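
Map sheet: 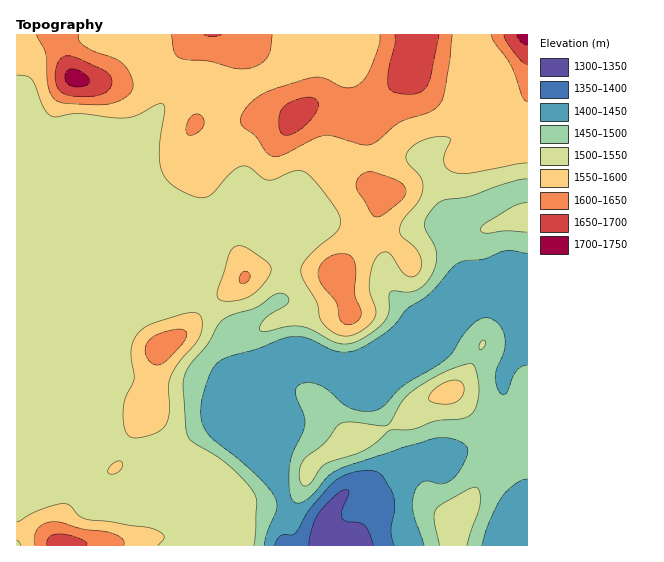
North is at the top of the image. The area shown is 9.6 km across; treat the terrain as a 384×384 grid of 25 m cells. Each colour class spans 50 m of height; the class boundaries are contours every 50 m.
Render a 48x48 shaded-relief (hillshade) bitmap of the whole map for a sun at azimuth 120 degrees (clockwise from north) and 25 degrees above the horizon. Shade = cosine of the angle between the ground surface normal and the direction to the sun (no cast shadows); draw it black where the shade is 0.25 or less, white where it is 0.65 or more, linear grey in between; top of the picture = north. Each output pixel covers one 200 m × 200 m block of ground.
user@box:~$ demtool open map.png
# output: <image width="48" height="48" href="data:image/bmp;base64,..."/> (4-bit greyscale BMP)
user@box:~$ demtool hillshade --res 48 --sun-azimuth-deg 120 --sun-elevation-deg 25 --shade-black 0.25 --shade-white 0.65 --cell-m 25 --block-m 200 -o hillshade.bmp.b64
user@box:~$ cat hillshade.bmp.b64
<image width="48" height="48" href="data:image/bmp;base64,Qk32BAAAAAAAAHYAAAAoAAAAMAAAADAAAAABAAQAAAAAAIAEAAATCwAAEwsAABAAAAAAAAAAAAAAABEREQAiIiIAMzMzAERERABVVVUAZmZmAHd3dwCIiIgAmZmZAKqqqgC7u7sAzMzMAN3d3QDu7u4A////ACABNERWd4d3eHd5zrmsl3dTNEQyWcyoZiESRENFVmZmZ3d4vbm8l3dkM0QyWcy4djIjVlREVFVVVWZ4rLm9tmdlQzMySLy5dlQzV3ZmZmZmZmZ3mqi+2FVmUyMyJZu6h2ZVV4iHdmZmdmZ3iYaO/HRWVCNDImm6h2ZmZneJh2Znd3d3iHNc/7dVVTNEMkeqmGZmZmZ5qHZmd3eIh2Ip7+uGZkNVQiWJmWZmZmVXmXZlZ3eIdmIVrN3KiGVWUyRomWZmZmZViYdlVnd3ZmMTWKzcuph2ZURWd2ZmZmZleZmHd3dmZmUiNGiruqqYdmVVZmZmZmZlaKqpmHZmZmZDMzV4mZqpiHdmVWZmZmZkRpu7qXZmZmZURDREVXmqmZh2ZWZmZmZkJIq7uXZmZmZVVVVDEUeZqqmGZmZmZmZkI2m7uXZmZmZVZ3ZlMANXmruXVWZmZmZlM2m7qnZmZmZVZ3ZmYgATabuXVWZmZmZmRGnMqodmZmZmZmZmZjAAJpunVGZmZmZmRGrdupd2ZmZmZmZmZmUgAnqoVGZmZmZmQlnf26mId2Zmd4h2ZmZkEUi5dmZmZmZmMSau/bmJqYd3d5u4dmZmQjaqhmZmZmZmQQJq3sl3i7qHZp3+p2ZmYxSKh2ZmZmZmYxElnMp1V5mHVXvv6nZmZTNodmZmZmZmZlQzWbuoZVZlQ1jN7ZdmZmVWZmZmZmZmZmZlVom7qGVENFeru7p2ZmZmZmZmZmZmZmZmZUac24ZERXmqqay4dmZmZmZmZmZmZmZmZkJZzKdTNYq7l4vshmZmZmZmZmZmZmZmZlImqpdCJIq7hnrdp3d2ZmZmZmZmZmZmZmMleHZCE2mqhWm8uYiHd2ZmZmZmZmZmZmQ1d2ZTEkeahmiqmYmZh2ZmZmZmZmZmZmZWZmZlMjV5l3iId3iZmGZmZmZmZmZmZmZmZmZmVERomZmHZmZ4iGZmZmZmZmZmZ2ZmZmZmZURXq7qXdmVWZmZmZmZmZmZnd3dmZmZmZVVWi8y5d3ZlVWZmZmZmZmZ3eIh2d3ZmZVVWeby6iIh2ZWZmZmZmZmZmeJmHd4dmZVVWZ5upiZmYh2ZmZmZmZmVWeJmHZ5h2ZVVWZniIeJmqmWZmZmZmZlRGeJmHZ5qHZmVmd3d2Z3iZqmZmZmZmZlNGeIiHZpqodmZniYdmZmZniWZnZmZmZlM2d4iHVXq5h3d4mZh2ZmZVVmZndmZ3d1M1d3d3VFm7mHd4mqmId2ZkRGZnh3d4h2MkZ3ZmVEabqHd4mZmZiHdlRGZnmZmZmYUzVnZVVDR5qHZ4iZmqmHdlRGVFmqu6qqhDRmZUMzNGiGVWeJmqqYdlRGUiabvLqZl1VmZVQzI0Z2Q0Z4mrqYdlM2UQJ5qqmImHZmd3ZUMzVmQyRXmruYdlM3UQBGd4h3eIh3eImGZVVmYyJGiruYdkM3YwFFZnd2ZniIeJqodmZmZSEliruYdkM2ZERmZmZmZVeId4mpdmd2ZjEkesuoZTM2VWd3ZmZmZEZ4h4mpdmd3ZkETasynUyNA=="/>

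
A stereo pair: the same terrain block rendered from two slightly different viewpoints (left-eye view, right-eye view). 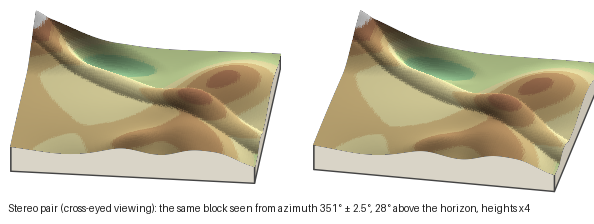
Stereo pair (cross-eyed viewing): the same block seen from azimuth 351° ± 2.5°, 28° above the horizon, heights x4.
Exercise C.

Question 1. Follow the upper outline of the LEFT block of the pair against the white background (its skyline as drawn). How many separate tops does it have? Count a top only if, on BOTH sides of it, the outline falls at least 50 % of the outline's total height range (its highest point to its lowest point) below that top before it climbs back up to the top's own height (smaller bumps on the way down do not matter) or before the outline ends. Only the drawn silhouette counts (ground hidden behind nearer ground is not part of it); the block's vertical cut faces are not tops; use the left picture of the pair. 0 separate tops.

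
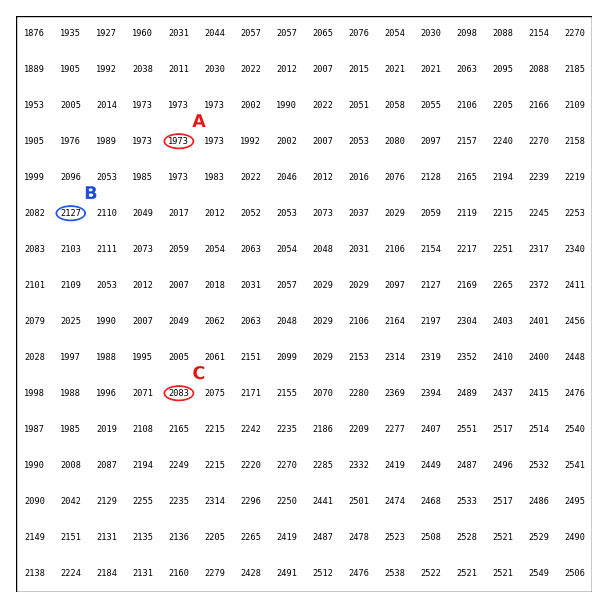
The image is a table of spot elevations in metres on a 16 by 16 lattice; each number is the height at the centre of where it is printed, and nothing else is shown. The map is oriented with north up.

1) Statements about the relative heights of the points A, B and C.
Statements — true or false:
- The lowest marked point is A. true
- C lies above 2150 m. false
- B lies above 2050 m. true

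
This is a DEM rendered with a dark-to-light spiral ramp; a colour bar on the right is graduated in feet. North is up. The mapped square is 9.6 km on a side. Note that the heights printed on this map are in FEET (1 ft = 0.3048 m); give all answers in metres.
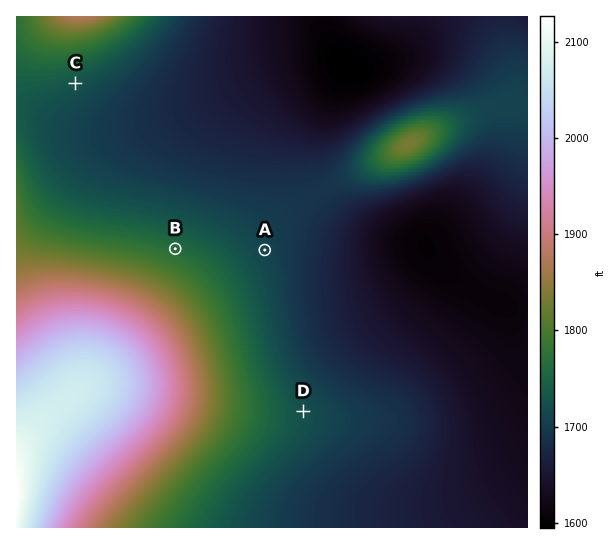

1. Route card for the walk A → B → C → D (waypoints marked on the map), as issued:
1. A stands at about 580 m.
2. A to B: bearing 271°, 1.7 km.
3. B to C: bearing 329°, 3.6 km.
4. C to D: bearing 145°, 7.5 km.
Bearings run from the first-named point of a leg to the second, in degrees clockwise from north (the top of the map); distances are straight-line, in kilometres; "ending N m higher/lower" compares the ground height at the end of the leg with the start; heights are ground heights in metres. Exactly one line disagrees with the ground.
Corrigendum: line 1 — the height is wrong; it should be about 520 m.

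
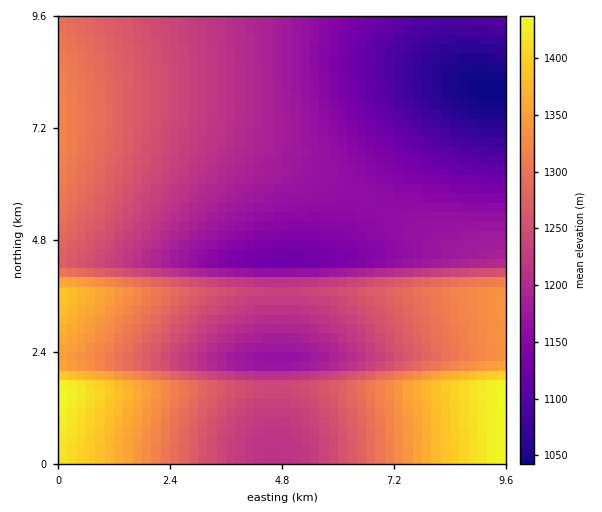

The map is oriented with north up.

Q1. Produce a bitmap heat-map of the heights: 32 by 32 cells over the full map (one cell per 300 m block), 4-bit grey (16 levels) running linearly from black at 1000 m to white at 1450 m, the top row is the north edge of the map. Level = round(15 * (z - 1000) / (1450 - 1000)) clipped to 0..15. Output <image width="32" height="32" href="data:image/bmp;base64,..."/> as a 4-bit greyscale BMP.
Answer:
<image width="32" height="32" href="data:image/bmp;base64,Qk12AgAAAAAAAHYAAAAoAAAAIAAAACAAAAABAAQAAAAAAAACAAATCwAAEwsAABAAAAAAAAAAAAAAABEREQAiIiIAMzMzAERERABVVVUAZmZmAHd3dwCIiIgAmZmZAKqqqgC7u7sAzMzMAN3d3QDu7u4A////AO3dy7qpmId3d4iZqrzN3u7u3cy6qZiHd3eImaq8zd7u7t3MuqmYiHd4iJmrvM3e7u7dzLupmIiIiIiZq7zN3u7u7dy7qpmIiIiJmqu83d7u7u3cy6qZmIiImZqrvN3e7tzLuqmYh3d3d3iImqu8zN3LuqmYh3ZmZmZmd4iZqqu7zLuqmYh3ZmZmZ3eImaqru8y7qpmIh3dmZ3d4iZmqq7vMy7qpmIh3d3d3iImaqru73My7qpmIiHd3iIiZmqq7u9zMu6qZmIiIiIiJmZqqu7u6qZmId3ZmZmZmd3eIiJmZmYiHdmZVVERERFVVVmZmZ5mYh3dmVVVVRFVVVVZmZmapmIh3ZmZVVVVVVVVWZmZmqZmIh3ZmZVVVVVVVVVZmZqqZiId3ZmZmVVVVVVVVVVWqmZiId3ZmZmZVVVVVVVVVqqmZiId3ZmZmZVVVVVRERKqpmYiHd3ZmZmVVVVREREO6qZmIiHd3ZmZlVVREQzMzuqqZmIh3d2ZmZVVERDMzIrqqmZiId3dmZlVVRDMyIiK6qpmYiHd3ZmZVVEQzIiIiuqqZmIiHd2ZmVVRDMyIhEaqqmZiIh3dmZlVEQzIiIRKqqZmYiId3ZmZVREMyIiIiqqmZmIh3d2ZmVURDMyIiIqqZmYiId3dmZlVUQzMzIjOqmZmIiHd3ZmZVVERDMzMz"/>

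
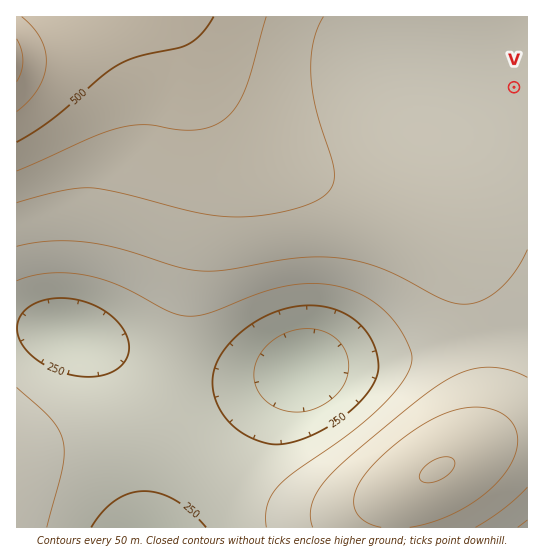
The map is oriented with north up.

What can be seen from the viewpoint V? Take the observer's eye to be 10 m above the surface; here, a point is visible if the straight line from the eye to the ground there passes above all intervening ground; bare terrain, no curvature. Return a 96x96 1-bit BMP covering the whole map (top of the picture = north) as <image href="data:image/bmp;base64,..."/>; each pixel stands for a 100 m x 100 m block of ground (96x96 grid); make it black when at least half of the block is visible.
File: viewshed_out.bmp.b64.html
<image width="96" height="96" href="data:image/bmp;base64,Qk2+BAAAAAAAAD4AAAAoAAAAYAAAAGAAAAABAAEAAAAAAIAEAAATCwAAEwsAAAIAAAAAAAAA////AAAAAAAAAAAAAAAAAAAAAAAAAAAAAAAAAAAAAAAAAAAAAAAAAAAAAAAAAAAAAAAAAAAAAAAAAAAAAAAAAAAAAAAAAAAAAAAAAAAAAAAAAAAAAAAAAAAAAAAAAAAAAAAAAwAAAAAAAAAAAAAAAfAAAAAAAAAAAAAAAf4AAAAAAAAAAAAAAP/gAAAAAAAAAAAAAH/8AAAAAAAAAAAAAD//gAAAAAAAAAAAAB//8AAAAAAAAAAAAA///wAAAAAAAAAAAAf//8AAAAAAAAAAAAP///gAAAAAAAAAAAH///8AAAAAAAAAAAD///8AAAAAAAAAAAB///8AAAAAAAAAAAA///8AAAAAAAAAAAAf//8AAAAAAAAAAAAH//8AAAAAAAAAAAAD//8AAAAAAAAAAAAB//8AAAAAAAAAAAAAf/8AAAAAAAAAAAAAP/8AAAAAAAAAAAAAD/8AAAAAAAAAAAAAAf8AAAAAAAAAAAAAAD8AAAAAAAAAAAAAAAAAAAAAAAAAAAAAAAAAAAAAAAAAAAAAAAAAAAAAAAAAAAAAAAAAAAAAAAAAAAAAAAAAAAAAAAAAAAAAAAAAAAAAAAAAAAAAAAAAAAAAAAAAAAAAAAAAAAAAAAAAAAAAAAAAAAAAAAAAAAAAAAAAAAAAAAAAAAAAAAAAAAAAAAAAAAAAAAAAAAAAAAAAAAAAAAAAAAAAAAAAAAAAAAAAAAAAAAAAAAAAAAAAAAAAAAAAAAAAAAAAAAAAAAAAAAAAAAAAAAAAAAAAAAAAAAAAAAAAAAAAAAAAAAAAAAAAAAAAAAAAAAAAAAAAAAAAAAAAAAAAAAAAAAAAAAAAAAAAAAAAAAAAAAAAAAAAAAAAAAAAAAAAAAAAAAAAAAAAAAAAAAAAAAAAAAAAAAAAAAAAAAAAAAAAAAAAA/wAAAAAAAAAAAAAP/8AAAAAAAAAAAAA//8AAAAAAAAAAAAH//8AAAAAAAAAAAA///8AAAAAAAAAAAH///8AAAAAAAAAAB////8AAAAAAAAAA/////8AAAAAAAAAf/////8AAAAAAAAD//////8AAAAAAAAf//////8AAAAAAAB///////8AAAAAAAD///////8AAAAAAAP///////8AAAAAAAf///////8AAAAAAA////////8AAAAAAB////////8AAAAAAD////////+AAAAAAH/////////gAAAAAP/////////wAAAAAf/////////8AAAAA//////////+AAAAA//////////+AAAAB///////////AAAAB///////////gAAAD///////////gAAAD///////////gAAAH///////////gAAAH///////////gAAAP///////////gAAAP///////////AAAAP//////////+AAAAf//////////+AAAAf//////////4AAAAf//////////wAAAAf//////////gAAAA///////////AAAAA//////////8AAAAA//////////8AAAAA//////////8="/>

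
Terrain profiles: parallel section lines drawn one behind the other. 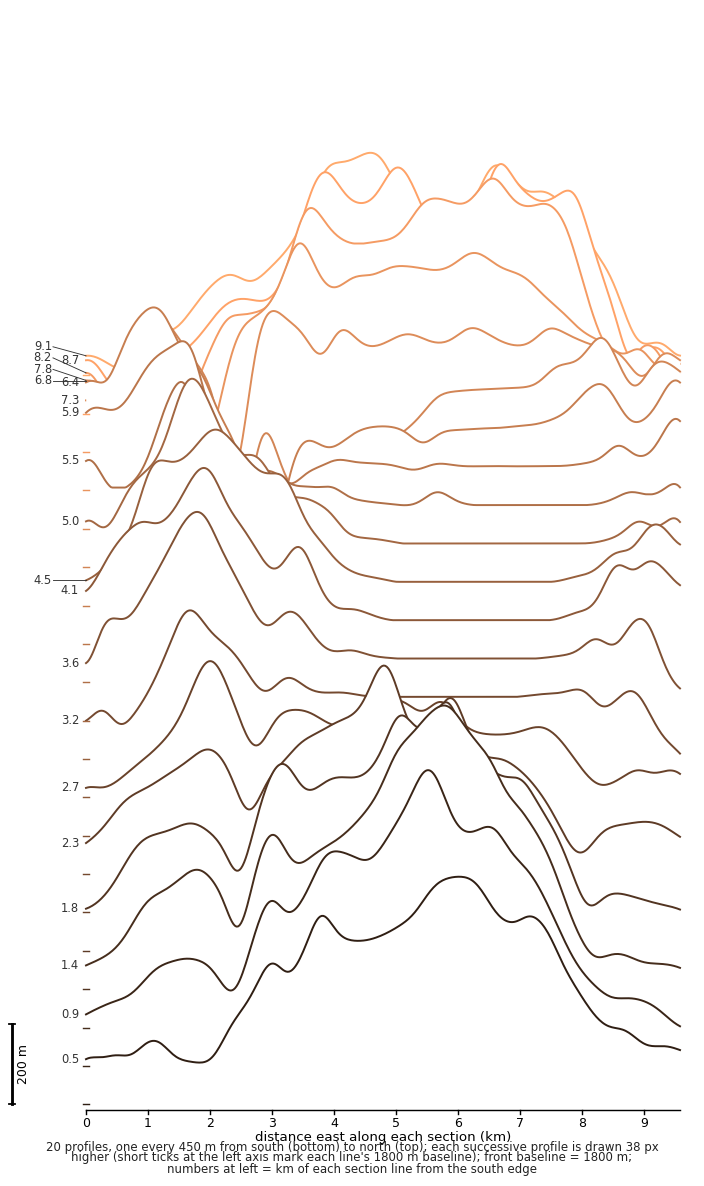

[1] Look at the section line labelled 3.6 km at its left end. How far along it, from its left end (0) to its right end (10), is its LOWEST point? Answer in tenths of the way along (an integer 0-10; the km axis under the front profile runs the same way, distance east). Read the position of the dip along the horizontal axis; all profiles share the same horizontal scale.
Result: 10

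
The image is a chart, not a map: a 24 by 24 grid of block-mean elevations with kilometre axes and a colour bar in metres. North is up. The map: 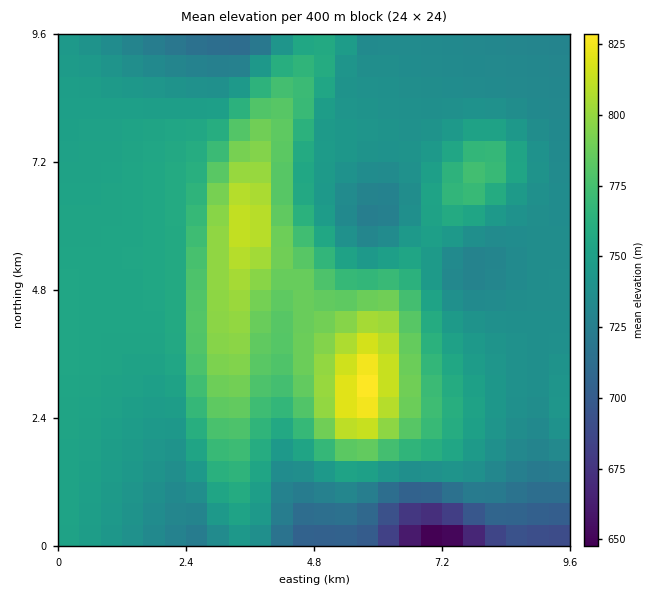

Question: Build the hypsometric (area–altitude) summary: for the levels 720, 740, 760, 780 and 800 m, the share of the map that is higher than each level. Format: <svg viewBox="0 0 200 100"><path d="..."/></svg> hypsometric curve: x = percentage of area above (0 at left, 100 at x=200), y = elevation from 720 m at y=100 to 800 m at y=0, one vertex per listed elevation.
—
<svg viewBox="0 0 200 100"><path d="M187 100l-53-25-79-25-23-25-21-25"/></svg>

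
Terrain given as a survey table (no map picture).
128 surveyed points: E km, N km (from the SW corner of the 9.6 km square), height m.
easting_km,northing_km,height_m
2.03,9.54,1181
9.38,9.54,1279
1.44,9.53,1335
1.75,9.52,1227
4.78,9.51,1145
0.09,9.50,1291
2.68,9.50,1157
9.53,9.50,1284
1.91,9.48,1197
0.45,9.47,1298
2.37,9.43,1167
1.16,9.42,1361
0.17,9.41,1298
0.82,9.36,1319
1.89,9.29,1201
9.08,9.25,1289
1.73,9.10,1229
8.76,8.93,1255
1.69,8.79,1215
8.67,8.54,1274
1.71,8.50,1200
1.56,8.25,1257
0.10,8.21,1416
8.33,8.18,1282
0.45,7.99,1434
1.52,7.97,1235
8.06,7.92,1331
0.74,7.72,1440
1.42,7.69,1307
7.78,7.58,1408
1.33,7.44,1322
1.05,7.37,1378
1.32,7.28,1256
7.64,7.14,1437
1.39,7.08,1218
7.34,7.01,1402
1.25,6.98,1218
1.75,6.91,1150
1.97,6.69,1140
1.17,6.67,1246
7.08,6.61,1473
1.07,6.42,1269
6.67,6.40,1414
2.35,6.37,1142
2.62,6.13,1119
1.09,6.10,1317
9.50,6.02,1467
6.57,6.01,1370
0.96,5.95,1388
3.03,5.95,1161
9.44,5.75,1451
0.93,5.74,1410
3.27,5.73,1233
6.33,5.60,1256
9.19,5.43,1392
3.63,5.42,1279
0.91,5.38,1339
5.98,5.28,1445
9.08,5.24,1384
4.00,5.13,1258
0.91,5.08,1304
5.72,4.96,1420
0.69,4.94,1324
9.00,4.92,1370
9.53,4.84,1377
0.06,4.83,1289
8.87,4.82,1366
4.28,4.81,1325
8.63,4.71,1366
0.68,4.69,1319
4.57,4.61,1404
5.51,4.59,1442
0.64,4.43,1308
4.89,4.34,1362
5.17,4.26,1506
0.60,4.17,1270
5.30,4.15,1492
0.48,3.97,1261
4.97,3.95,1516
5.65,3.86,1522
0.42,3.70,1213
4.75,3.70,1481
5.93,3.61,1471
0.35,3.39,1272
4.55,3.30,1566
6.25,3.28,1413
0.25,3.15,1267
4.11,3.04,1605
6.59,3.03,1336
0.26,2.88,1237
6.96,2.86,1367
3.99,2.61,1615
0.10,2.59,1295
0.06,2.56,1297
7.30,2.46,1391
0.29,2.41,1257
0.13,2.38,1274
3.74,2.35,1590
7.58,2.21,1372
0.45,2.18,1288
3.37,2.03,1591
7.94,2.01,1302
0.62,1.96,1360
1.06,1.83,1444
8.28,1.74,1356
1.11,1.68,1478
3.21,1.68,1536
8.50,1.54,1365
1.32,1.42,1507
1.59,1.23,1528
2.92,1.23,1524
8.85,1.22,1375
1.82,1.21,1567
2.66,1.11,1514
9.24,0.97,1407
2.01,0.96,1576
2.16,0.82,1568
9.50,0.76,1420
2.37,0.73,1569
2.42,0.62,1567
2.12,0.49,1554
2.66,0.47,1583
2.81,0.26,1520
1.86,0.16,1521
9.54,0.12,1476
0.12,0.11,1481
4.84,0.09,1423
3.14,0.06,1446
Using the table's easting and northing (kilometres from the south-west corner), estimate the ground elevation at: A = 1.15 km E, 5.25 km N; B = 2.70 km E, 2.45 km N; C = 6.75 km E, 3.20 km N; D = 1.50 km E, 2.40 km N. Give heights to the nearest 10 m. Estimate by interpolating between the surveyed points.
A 1280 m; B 1480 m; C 1320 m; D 1440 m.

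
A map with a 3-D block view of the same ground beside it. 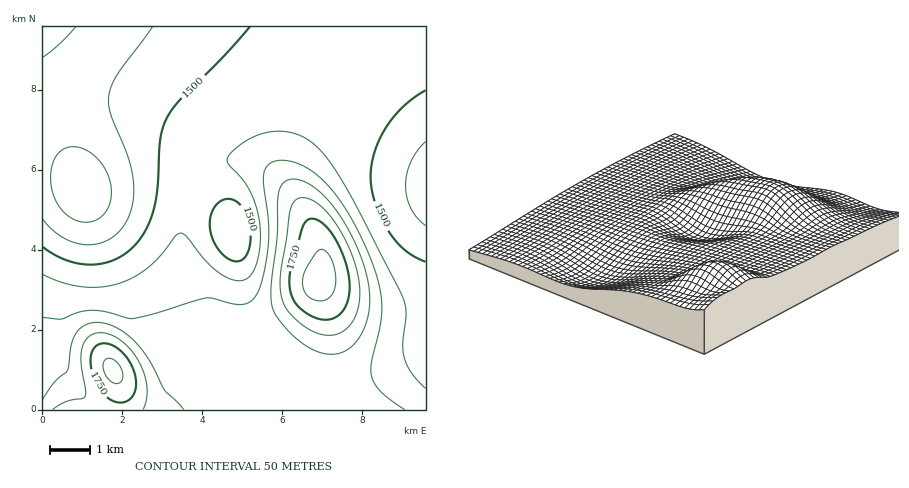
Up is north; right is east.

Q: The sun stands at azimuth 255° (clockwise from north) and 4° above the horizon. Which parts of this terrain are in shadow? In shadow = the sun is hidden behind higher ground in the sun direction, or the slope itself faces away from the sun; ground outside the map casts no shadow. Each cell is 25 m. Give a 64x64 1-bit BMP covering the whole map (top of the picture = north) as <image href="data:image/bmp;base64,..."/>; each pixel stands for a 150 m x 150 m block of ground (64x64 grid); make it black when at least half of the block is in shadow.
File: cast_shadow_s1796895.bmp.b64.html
<image width="64" height="64" href="data:image/bmp;base64,Qk0+AgAAAAAAAD4AAAAoAAAAQAAAAEAAAAABAAEAAAAAAAACAAATCwAAEwsAAAIAAAAAAAAA////AAAAAAAAAPAAAAAAAAAB+AAAAAAAAAH+AAAAAAAAA/8AAAAAAAAD/4AAAAAAAAf/wAAAAAAAB//gAAAAAAAP//AAAAAAAA//+AAAAAAAH//8AAABgAAf//wAAAfgAB///AAAD/AAP//8AAAP+AA///AAAB/8AD//AAAAH/4AP4AAAAA//wAAAAAAAD//AAAAAAAAf/8AAAAAAAB//wAAAAAAAH//AAAAAAAA//8AAAAGAAD//wAAAA8AAP//AAAAH4AA//8AAAA/gAD//wAAAD+AAP//8AAAf8AA///4AAB/gAH///wAAH+AAf///gAAf4AB///+AAB/AAP///4AAD8AA////gAAPgAD///+AAAAAAf///wAAAAAB////AAAAAAP///4AAAAAA////AAAAAAH///4AAAAAAf///AAAAAAB///wAAAAAAP///AAAAAAAf//8AAAAAAAAD/wAAAAAAAAAAAAAAAAAAAAAAAAAAAAAAAAAAAAAAAAAAAAAAAAAAAAAAAAAAAAAAAAAAAAAAAAAAAAAAAAAAAAAAAAAAAAAAAAAAAAAAAAAAAAAAAAAAAAAAAAAAAAAAAAAAAAAAAAAAAAAAAAAAAAAAAAAAAAAAAAAAAAAAAAAAAAAAAAAAAAAAAAAAAAAAAAAAAAAAAAAAAAAAAAAAAAAAAAAAAAAAAA=="/>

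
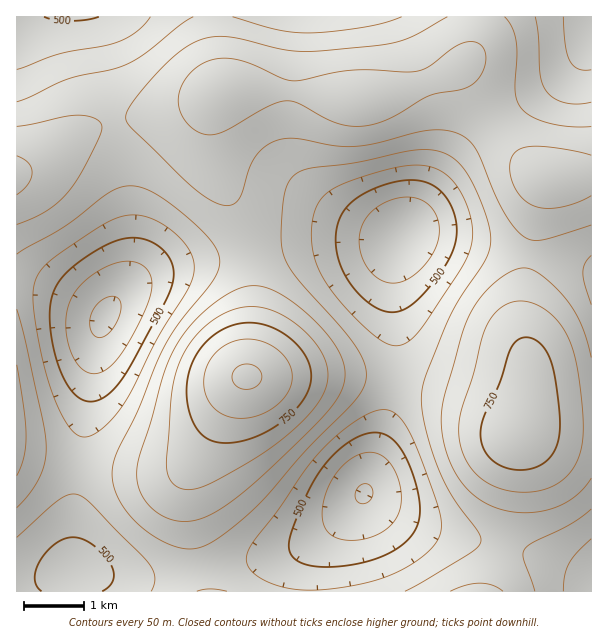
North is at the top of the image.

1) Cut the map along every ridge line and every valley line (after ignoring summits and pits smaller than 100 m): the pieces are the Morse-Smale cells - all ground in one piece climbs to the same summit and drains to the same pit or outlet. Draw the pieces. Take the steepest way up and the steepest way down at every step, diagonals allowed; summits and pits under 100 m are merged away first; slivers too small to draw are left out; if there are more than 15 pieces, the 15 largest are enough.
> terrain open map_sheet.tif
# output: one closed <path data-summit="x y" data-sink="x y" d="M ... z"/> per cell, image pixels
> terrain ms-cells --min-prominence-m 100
<path data-summit="519 432" data-sink="402 236" d="M461 66l-11 7-21 9-27 9-33 7-24 0-33-6-46-4-44 2-5 5-5 12-1 40 6 24 24 48 7 32 3 2 54-9 81-3 13-5-7 39 0 22 5 44-3 39 41 8 45 15 27 15 12 12 5-13 5-25 0-30-6-27 0-42 13-78 10-33 4-5-16-7-28-29-34-49z"/><path data-summit="246 377" data-sink="105 317" d="M249 253l-73 12-27 9-26 18-18 24-55-28-18-6-16-1 1 311 187-1-14-75-2-36 5-15 30-55 13-23 11-10 6-59 0-39z"/><path data-summit="246 377" data-sink="365 494" d="M359 376l-111 0-12 11-37 66-11 27 2 36 10 65 4 11 284 0 2-2 9-29 2-15-55-11-29-9-28-14-25-18 20-63 10-50z"/><path data-summit="519 432" data-sink="74 17" d="M476 16l-459 0-1 155 7-1 15-7 40-29 20-8 88-18 36-18 44-2 46 4 33 6 24 0 33-7 27-9 21-9 18-13 7-18z"/><path data-summit="519 432" data-sink="105 317" d="M218 92l-32 16-88 18-20 8-40 29-21 9-1 107 16 3 18 6 55 28 18-24 26-18 27-9 73-12-8-34-21-40-9-32 0-31z"/><path data-summit="519 432" data-sink="105 317" d="M591 175l-43 3-12 37-13 78 0 42 6 27 0 30-5 25-6 17-6 61-10 48 2 4 42 12 45 18z"/><path data-summit="246 377" data-sink="402 236" d="M399 236l-13 5-66 1-69 11 2 65-6 57 112 1 34 4 3-3 1-36-5-44 0-22z"/><path data-summit="519 432" data-sink="365 494" d="M398 380l-4 1-10 50-20 63 25 18 28 14 29 9 55 11 4-10 7-41 5-52 3-12-13-13-27-15-45-15z"/><path data-summit="519 432" data-sink="591 17" d="M591 16l-114 0-3 32-6 12-6 6 10 26 34 49 28 29 11 6 15 2 32-4z"/><path data-summit="246 377" data-sink="105 317" d="M503 546l-14 46 103-1 0-13-2-2z"/>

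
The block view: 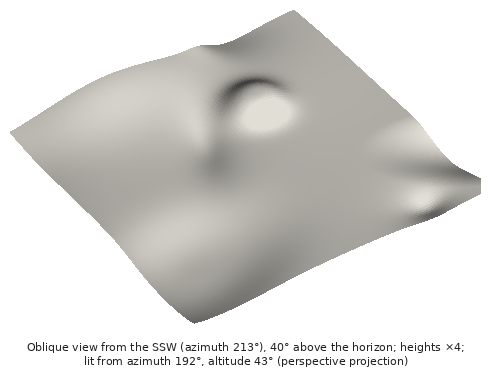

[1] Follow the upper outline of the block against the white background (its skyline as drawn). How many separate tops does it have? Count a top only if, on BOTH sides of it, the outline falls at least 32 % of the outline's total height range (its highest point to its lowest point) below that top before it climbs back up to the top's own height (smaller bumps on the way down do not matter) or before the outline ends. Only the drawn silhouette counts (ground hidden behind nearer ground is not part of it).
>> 1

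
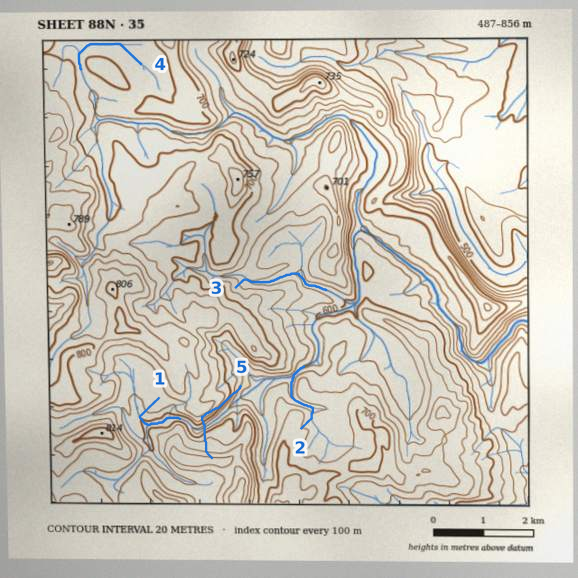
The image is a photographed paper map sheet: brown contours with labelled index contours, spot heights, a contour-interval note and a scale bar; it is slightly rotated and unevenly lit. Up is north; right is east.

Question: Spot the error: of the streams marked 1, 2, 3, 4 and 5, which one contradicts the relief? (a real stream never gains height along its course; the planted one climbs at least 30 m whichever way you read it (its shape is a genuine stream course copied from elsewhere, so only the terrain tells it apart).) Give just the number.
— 5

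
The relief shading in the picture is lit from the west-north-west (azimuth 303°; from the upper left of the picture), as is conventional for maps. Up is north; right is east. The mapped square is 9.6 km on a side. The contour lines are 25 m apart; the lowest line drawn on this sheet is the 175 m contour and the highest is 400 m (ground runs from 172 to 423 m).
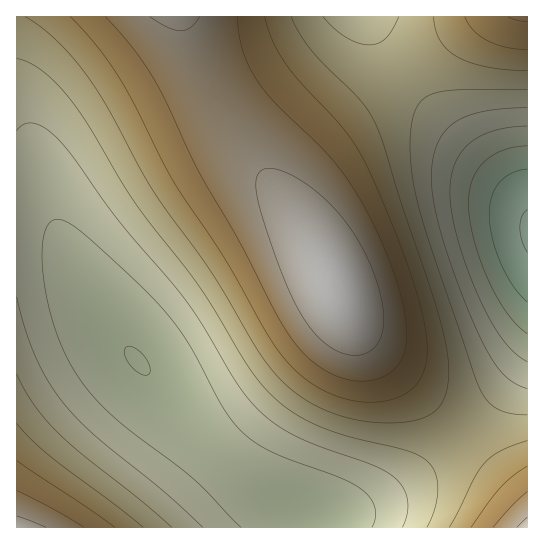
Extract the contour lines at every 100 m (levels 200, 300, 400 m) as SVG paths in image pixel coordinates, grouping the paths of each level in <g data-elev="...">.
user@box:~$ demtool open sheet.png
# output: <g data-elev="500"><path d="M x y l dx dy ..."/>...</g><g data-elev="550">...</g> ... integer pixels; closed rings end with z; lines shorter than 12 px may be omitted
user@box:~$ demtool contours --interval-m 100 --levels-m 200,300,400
<g data-elev="200"><path d="M527 302l-14-17-12-22-9-25-3-24 3-17 7-14 12-10 16-4"/></g><g data-elev="300"><path d="M172 527l-33-28-59-46-22-20-24-28-17-31"/><path d="M527 415l-17-2-13-5-11-9-7-13-58-169-8-36-3-35 1-20 4-15 6-9 8-7 12-3 16-2 70-1"/><path d="M17 59l13 4 13 9 15 13 15 17 17 26 44 73 63 82 51 83 23 29 22 17 25 14 31 11 60 14 12 6 9 7 6 11 2 16-4 19-7 17"/><path d="M399 17l-6 12-7 9-8 5-9 2-11-2-12-6-12-9-11-11"/></g><g data-elev="400"><path d="M46 527l-29-11"/><path d="M527 517l-10 10"/><path d="M352 355l11-1 10-5 7-10 3-12 0-14-2-18-6-20-9-20-9-17-12-17-14-16-13-12-16-12-16-9-13-4-10 1-4 4-3 6 0 10 2 12 16 52 18 45 14 24 14 17 17 12z"/><path d="M150 17l17 10 14 4 10-4 9-10"/></g>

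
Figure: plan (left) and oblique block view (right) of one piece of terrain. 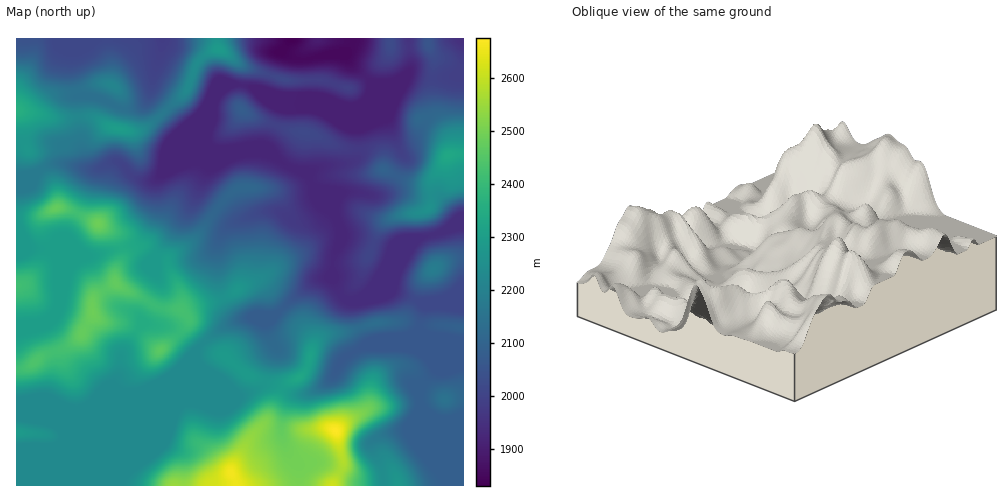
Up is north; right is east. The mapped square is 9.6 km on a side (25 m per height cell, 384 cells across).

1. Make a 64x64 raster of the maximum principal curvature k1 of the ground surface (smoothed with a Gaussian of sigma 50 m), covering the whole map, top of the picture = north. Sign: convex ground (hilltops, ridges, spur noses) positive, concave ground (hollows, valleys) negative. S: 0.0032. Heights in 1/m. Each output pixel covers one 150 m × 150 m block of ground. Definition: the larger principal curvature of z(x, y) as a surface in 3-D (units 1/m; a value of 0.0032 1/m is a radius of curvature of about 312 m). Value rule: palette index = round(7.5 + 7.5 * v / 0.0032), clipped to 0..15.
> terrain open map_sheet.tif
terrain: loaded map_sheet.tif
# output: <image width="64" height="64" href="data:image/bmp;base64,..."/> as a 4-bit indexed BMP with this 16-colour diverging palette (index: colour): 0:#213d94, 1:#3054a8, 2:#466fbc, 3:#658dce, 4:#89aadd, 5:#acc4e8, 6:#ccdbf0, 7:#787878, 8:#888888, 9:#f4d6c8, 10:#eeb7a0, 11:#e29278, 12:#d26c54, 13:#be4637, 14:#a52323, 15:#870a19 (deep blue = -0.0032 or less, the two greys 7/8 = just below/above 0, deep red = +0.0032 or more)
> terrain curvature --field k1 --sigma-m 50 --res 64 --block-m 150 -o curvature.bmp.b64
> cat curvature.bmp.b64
<image width="64" height="64" href="data:image/bmp;base64,Qk12CAAAAAAAAHYAAAAoAAAAQAAAAEAAAAABAAQAAAAAAAAIAAATCwAAEwsAABAAAAAAAAAAlD0hAKhUMAC8b0YAzo1lAN2qiQDoxKwA8NvMAHh4eACIiIgAyNb0AKC37gB4kuIAVGzSADdGvgAjI6UAGQqHAIiIeIh4iIiIiavMuqqpiJqZmZiIiJu9p3mHeKqZiIiIiIiHeHiIiIiImZq5maqqq5eIiIh4iJzZqpmJuoiIiIeIiIiHh4iIiIiIibmImqu6d3iHd3d3ed3LmYq5iId4iIiIiIh4h4iIiIeJqXeIibuHiIiIiHdn76mIi6iIh3eIh3iIiHh3iIiHd4iZh4iIrJeIiIiId3n9hnirmHiIiIiHeIiIh4h4iId3d3mZmZibuHiHiIh3evtkaKqHd3eIeIiJmYiIh4d4iId3eaqqmIrKiIeIiHeM+mNomYd3d4eH3cy6iIiIeIeIiHeIu5iHicyoh4mqqr3rhmiId3d3iHipmIiIiIh4eIiIh4m6h2d4rMqZq93u7d7KiIh3d3h3iIh4iIiIiIiIeIiIiamHdneKzKqrqru6ze7KmYiIiIiHiHiHiIiIiIeHiIiImYd3d3isyZmIiZq7zu3cuoiImYeIh3iIiIiIiHiHiIiIh3d3eJvJeHeJiaqrzN7cqImqmYh3d4iZiHeIiHd4iIh4h3d4iaqHd4iImZq6qaqYiaqpiHd3iamHd4iIiHd4d3d3h3iIiqmIh3d4mruYeIeJqZiIh3eKqYd3eJiIiIiHd3d4iZiJvLqXZmaKu5dnd4mImKmZiZqYh3d4mZiIiId4d3iru7vO/Zh2Z4q8qHd4mHeIzLqZmYiIiIeJu5iIiIiImrqpmZnPuId4mby6mJmXd4irypiJh4mpiIm9uYiIiJmqmYd2Zp/Yd3iJqru6qYh3iHm8qYmIiph3iK3rmHeJmZmYd2ZVjfl2eImYiZmYiId3eJq7qpmZhmZom964d4mpmZiHd2ec64d3iIh4iIiId3h4iJq7uph2Z3m6rNyIiZmpmYiIeJvMuYiHd3iIh3d3iHiHd4q7qZiImqiJrMmIiJmZiJmImavMy5h3d4iHiIeId3d3eLupqrqoiHeJzKmIiIiHiZmZmbzd7cqpmZiaqryIiHd3q6m7upd4d3isuYeHd3d4mZmZmZm9//3Lqau7uoiIiHeLuph4h3iJmquZiId2eIiJmZmHZniau7qYiIiHiImYd3rKh3d3m7upqZmZmHZ4mYmZmXZnd4iImpd4iHeZmph3isqHeJrMqZqpmqu7mImpiImZh3eHd3d5qIiIh5mpiIiJy6mb3bh3m6mImry6mZmIiImIiYiHd2mqiIiImah3eIm6q725h2asmIiImrupiZiHeIeJqIh3ebupmYeqqXd4iqibyod3eMyIiIiJmaqZmHZnd3iaiHiJvcqZh5qqiIiJh4vJZnd5yXd4d4mImqqZdnd3d4qYiIic3LqHeKqYiIh2isp2Z4q4Znd3iZiImqqYiYiIiqiIiInMy6l3iYiIh3eJu6h4iqh3d3eJiIiJqqqYiImauYiIiKu8und4iHeIh3iZmpmqu5h3d4iIiImZqph3iIm6h3iJqqq6d3iId4iZiJiJqqmbyod4iIiIiIiJqYh3eKuHd4iZiJmImYd3eKqqqqqqmHisqHiIh4mYh3iZmHd3m6d3d4h3iIiph3Zoq7y7upmod3rJd4h4iZh3eIiId3eLyXd4iIeIibuXdorMupmZh5l3eLuHd3eJmHeIh4iId4vuuZmamIib3tqazdzKmYiHiYd3nLh3h4iHeIiIiIiau9///+yod6q9/+/sqby6h3iJmHeLyoeHiHeJh3eIiaupibzd78hkiIity6iImrqXeImod3jMmIiHeJmHd3iJmXZniIm824d3Zo24h3iImZd3iamHeJy5mZmaqId3d3iIdmd3ebqsy3dmnbh3d4iIh2d4mpiIisu7zMupiHiHd4h3d4h5uYm8d3isqHdniIiId3eJmHiIq7u7qpmYiIiJmZiaq6vKeIl4eKqYd2aJh4qYd4iZd3iamYiIiId4maq8zLzLqs2Yh4iJmYiHd3iHi7mHiIiHeImYiIiIh3d4iIisy5dmnbmHmamHiIiId3eMyYiIiId4iIiIiIiId3iId4q5dlV72piau6maqql1Vq23d3iId4iIiIh3iIiIiJmIial3d4nMu4moiImZq5dovKh3d4iIiIh3d3eJiImau6qZmYiIibqZeZdneHebuZq7qHd3iIiqmHd3d4mImrupmZiIiZiJqoeImHeId3m97/7bdnh3iJu5d4eKqqqrqXd3eIiJuYmqmYiImZmIic/+zO/Ih3iIibuYq8zLu6mHd3d4d4nKiZmZmZq8u6q82oiHnv2XeId3q6vdypiZmIh3d3h3icuYmYiqq7uqq7qYeJdo79mZiIirzbl3d4iIiIiId3eJu6mZh5mph3d4iIiKqGed/rmIirzad3d3iIh4iIiHeImqmZiImZiId3eIeKyod3nP+piJrLh3iIh3d3eKqYh4iJmYh3epiJqqqZma3Jh3d538iHiaqHeIiId3is3Kh3iHiZiHd6mHiZmrzd3KiHd4ef+Hd3iXd5ze7d3d3MuIiId5qYd3qod3d3iaqqmId4d476ZGearO//7u3cqHmpiIh3iph3eap2d3d4iKqYiHd3i/x1aM//7Jh3iJmXd5qpmHZ6qHiIm4d3d3d4qYiId4iJ/7me/8l3d3d4iIh3mrqph2m4iYeKl3d3d3iZiIh3h3i//v/pZWZ3iIiIh3eIq6mYirmZh3mYd3d3iIiIiIh3ZorN7Jdmd3iaqYiIeHeLuZmsyYh4eJh3d3iIiHiIiIeIiJzKh5q6qHebu6mYd4vJiZ23d3"/>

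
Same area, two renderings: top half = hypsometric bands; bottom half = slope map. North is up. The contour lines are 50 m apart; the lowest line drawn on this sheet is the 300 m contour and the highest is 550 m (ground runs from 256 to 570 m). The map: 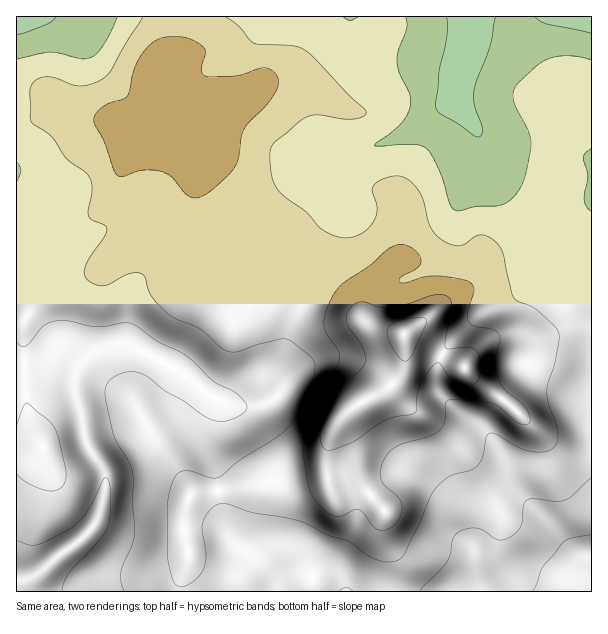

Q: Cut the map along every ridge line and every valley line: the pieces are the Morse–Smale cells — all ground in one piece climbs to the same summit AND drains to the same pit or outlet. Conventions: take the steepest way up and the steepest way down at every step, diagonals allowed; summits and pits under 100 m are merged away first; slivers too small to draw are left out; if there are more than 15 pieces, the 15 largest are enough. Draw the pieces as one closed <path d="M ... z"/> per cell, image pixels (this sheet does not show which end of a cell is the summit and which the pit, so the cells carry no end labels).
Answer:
<path d="M62 109l-11 1-21 11-14 2 0 468 164 1 1-11 7-23 0-9-4-16 0-18 6-20 76-13 21 0 34-6 5-5 0-15 6-24 11-16 16-13 25-12 16-16 4-12 0-28-18-4-18-7-7-7-12-20-16-15-9-5-24 0-21 12-19-9-23-15-18-6 10-10 18-30-37-37-5-14 5-8-9 0-21-9-36-7-30-24-28 0z"/><path d="M591 16l-426 0-1 19 5 22-15 14-4 9 0 34-6 29 36 8 21 9 9 0 6-4-10 9-1 8 5 9 10 12 27 25-18 30-10 10 9 1 32 20 19 9 21-12 24 0 9 5 16 15 12 20 7 7 18 7 18 3 7 8 20 7 33 18 5-8 20-19 11-4 30-6 46-50 6-3 10-1z"/><path d="M591 277l-9 0-6 3-46 50-30 6-15 7-21 24-59-30-1 26-4 12-16 16-25 12-16 13-11 16-6 24 0 15-5 5-34 6-21 0-75 12-7 21 0 18 4 16 0 9-7 23 0 10 410 1z"/><path d="M164 16l-147 0-1 106 14-1 21-11 11-1 24 11 28 0 29 22 7-28 0-34 4-9 15-14-5-22z"/>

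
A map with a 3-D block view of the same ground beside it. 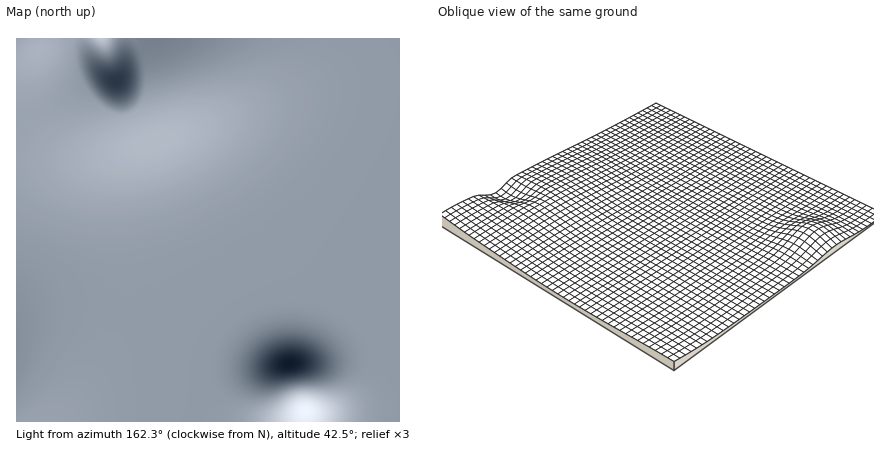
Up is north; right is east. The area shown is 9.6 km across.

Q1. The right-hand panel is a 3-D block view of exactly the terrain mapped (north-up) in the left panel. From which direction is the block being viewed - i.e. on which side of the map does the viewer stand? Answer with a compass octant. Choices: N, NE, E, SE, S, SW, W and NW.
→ SW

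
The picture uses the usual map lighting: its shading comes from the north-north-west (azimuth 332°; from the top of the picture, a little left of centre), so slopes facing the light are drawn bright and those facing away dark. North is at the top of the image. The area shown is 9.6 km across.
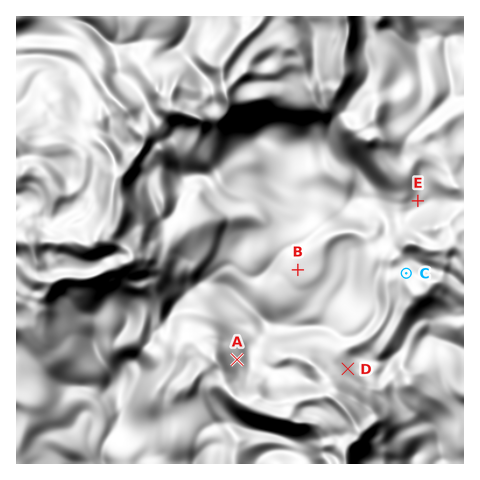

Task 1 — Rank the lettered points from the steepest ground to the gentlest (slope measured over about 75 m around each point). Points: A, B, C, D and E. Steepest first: D A C E B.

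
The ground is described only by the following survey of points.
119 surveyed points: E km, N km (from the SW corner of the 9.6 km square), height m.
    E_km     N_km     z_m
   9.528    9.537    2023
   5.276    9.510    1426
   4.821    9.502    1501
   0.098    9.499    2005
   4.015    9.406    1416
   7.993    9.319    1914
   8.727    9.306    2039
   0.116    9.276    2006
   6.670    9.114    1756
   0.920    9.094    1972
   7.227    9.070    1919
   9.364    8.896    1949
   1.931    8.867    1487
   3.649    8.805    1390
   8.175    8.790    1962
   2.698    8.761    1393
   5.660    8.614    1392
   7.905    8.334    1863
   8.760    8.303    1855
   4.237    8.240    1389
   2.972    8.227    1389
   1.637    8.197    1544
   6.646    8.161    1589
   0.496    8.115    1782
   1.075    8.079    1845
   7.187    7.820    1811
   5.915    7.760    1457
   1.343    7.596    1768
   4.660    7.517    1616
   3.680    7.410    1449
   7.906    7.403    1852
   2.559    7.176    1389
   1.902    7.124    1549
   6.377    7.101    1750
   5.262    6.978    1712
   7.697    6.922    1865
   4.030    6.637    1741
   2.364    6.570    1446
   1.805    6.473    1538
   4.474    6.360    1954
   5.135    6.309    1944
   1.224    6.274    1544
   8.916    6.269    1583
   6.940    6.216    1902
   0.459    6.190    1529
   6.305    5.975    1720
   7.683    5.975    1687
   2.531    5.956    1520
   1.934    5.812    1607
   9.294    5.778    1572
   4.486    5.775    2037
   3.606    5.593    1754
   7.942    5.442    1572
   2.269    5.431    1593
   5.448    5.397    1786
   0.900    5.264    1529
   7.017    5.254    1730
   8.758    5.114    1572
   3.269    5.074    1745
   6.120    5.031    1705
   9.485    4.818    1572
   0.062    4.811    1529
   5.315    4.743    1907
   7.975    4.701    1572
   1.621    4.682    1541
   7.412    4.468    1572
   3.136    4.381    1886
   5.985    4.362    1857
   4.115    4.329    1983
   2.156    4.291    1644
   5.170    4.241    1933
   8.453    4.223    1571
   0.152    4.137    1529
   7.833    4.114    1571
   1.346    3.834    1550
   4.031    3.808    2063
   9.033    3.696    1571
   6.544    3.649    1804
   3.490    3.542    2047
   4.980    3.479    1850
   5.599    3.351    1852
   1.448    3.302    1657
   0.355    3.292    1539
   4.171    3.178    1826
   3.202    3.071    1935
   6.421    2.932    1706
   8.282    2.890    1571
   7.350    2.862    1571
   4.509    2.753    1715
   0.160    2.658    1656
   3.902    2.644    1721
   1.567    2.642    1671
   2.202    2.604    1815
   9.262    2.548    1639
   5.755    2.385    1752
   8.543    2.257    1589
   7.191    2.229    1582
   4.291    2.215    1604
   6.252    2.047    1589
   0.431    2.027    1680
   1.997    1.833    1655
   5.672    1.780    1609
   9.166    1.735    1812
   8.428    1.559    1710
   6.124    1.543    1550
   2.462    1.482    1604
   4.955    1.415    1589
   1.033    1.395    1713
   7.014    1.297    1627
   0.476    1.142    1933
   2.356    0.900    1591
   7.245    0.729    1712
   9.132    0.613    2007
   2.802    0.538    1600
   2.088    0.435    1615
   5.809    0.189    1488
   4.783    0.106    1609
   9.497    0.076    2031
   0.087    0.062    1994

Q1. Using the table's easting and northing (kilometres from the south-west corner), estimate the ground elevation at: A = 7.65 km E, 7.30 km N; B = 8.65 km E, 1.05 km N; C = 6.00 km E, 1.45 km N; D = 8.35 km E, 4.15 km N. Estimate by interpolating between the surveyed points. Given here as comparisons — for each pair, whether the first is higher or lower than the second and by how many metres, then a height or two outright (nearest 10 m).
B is higher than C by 370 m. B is higher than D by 340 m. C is lower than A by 310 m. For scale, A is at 1850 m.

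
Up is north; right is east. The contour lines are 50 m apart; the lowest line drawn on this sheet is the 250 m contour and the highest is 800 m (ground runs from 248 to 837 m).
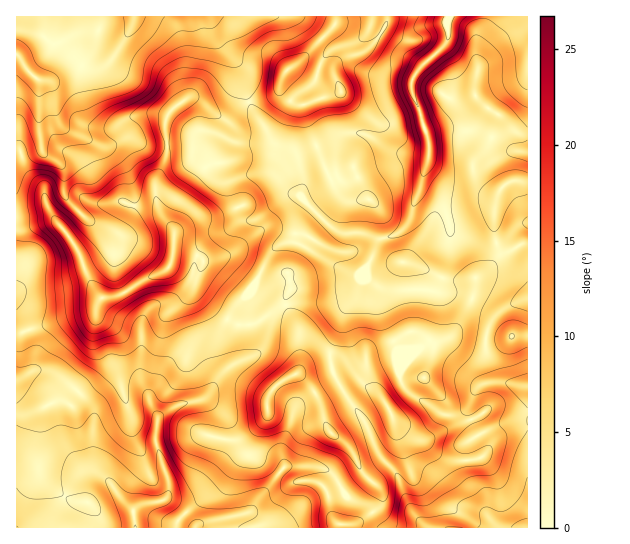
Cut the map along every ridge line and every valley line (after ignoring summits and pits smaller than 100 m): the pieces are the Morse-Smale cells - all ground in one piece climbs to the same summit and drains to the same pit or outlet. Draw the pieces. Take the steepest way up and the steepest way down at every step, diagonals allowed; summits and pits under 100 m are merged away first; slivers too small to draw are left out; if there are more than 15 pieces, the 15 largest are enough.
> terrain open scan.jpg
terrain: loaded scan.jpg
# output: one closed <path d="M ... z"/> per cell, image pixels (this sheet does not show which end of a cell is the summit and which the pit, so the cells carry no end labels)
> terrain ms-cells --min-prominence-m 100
<path d="M527 16l-155 1-1 8 4 6 18 10 13 14 15 10-9 14 0 14 7 14 10 36 0 11-3 2-35-5-28-18-20 0-40 19-5 7-5-8-18-7-4-5-6-12-16-24-8 4-14 12-9-3-15-13-10-6-7 2-8 5-10 10-3 7 2 34-11 24-1 10 4 20 16 24-2 18 18 2 12 6 0 6-8 18 2 11 21 19 9 6 8-12 17-17 19-37 10-9 10-3 6 2 53 30 9 2 4-4 2 0 2 7 12 11 1 4 0 14 3 11 17 37 0 24 5 2 18-4 8-18 2-13 16-9 6-6 18-34 3-19 8-5 15-18-4-18 0-31 5-16 11-9 17 0z"/><path d="M54 221l-28 8-10 1 0 297 178 1 1-3-14-17-7-5-10-4 6-4 16-3 13-9 14-18 6-11 5-24 0-11-4-8-14-11-5-1 7-4 15-24-6-25 3-12 8-15-10-6-16-14-7-10 1-11 7-13 0-6-12-6-17-1-5 14-6 6-22 9-20 14-8 2-12 0-12-16-14-36-10-14z"/><path d="M209 16l-193 1 0 212 10 0 24-8 7 2 18 22 14 36 12 16 12 0 13-5 15-11 22-9 9-11 3-28-16-24-4-20 1-10 11-24-2-34 3-7 10-10 12-7 9 3 24 19 7-2 11-10 8-5-4-11-2-21-26-31z"/><path d="M527 181l-16 0-11 9-5 16 0 31 4 12-3 12-20 17-3 19-18 34-6 6-16 9-8 29-4 4-10 0-10 3 12 14 30 19 18-2 10-10-2 11 7 16 4 4-13 9 1 28 4 11 9 9 4 8 4 19 12 10 27-1z"/><path d="M283 308l-9 3-20 13-15 1-12-5-7 14-3 16 6 15 0 6-15 24-7 4 5 1 9 7 9 12 0 11-5 24-6 11-18 22-13 6-12 2-6 4 10 4 7 5 11 13 3 7 11-7 44-9 35-45 38 1 6 3 10 13 21-13-3-10-6-12-22-18-13-37-7-10-10-9-3-1 4-7-1-37z"/><path d="M355 377l-12 4-17 11-6 6 0 7 4 16 5 10 22 18 10 22 19 18 1 14-8 8 4 10 8 7 114 0-10-10-4-19-4-8-9-9-4-11-1-28 13-9-8-12-3-16-12 9-14 0-30-19-12-13-14 6-5 10-7-8z"/><path d="M371 16l-34 0-4 11-31 33-15 10-8 20-5 5-25 7 22 37 4 5 18 7 5 8 5-7 40-19 20 0 23 15 15 5 22 3 6-2-2-21-15-40 0-14 9-14-15-10-13-14-18-10-4-6z"/><path d="M291 241l-13 4-7 8-19 37-17 17-7 12 11 6 15-1 20-13 9-3 16 22 1 37-4 7 3 1 10 10 10 16 7-9 27-15 5 2 17 12 7 8 5-10 14-8-1-26-17-37-4-29-12-11-2-7-6 4-9-2-43-25z"/><path d="M335 16l-125 0-1 2 8 21 24 28 7 34 5 0 16-4 10-7 8-20 15-10 31-33 3-5z"/><path d="M317 467l-32 0-35 45-44 9-10 6 145 1 0-3-3-1-6-7-3-19-4-8 15-5-11-14z"/><path d="M339 485l-12 6 5 26 6 7 17 0 17-11-6-8-17-6z"/><path d="M361 469l-21 17 9 13 17 6 7 7 8-9 0-10-1-4z"/><path d="M373 512l-18 12-13 0-1 3 42 1z"/>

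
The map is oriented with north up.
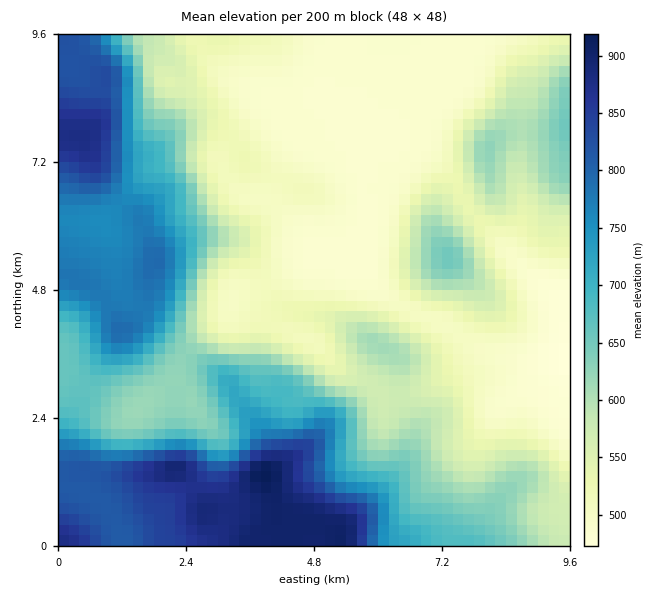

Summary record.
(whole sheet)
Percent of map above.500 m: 79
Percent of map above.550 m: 60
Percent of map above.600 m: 47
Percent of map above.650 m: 35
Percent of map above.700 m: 27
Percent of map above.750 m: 22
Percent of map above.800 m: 14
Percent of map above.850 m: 7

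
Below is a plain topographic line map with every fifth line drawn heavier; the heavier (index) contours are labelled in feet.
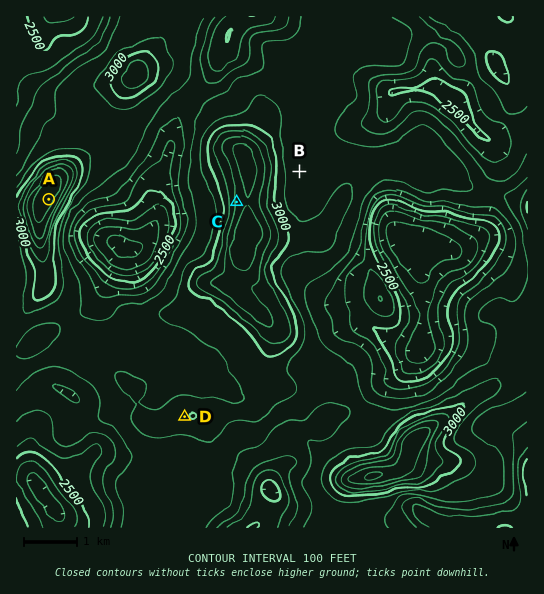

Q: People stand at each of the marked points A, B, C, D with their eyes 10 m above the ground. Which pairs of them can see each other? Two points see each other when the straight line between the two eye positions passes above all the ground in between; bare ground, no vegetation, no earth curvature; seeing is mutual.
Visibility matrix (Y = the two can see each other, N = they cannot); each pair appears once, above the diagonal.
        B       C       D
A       N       Y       Y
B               N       N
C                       N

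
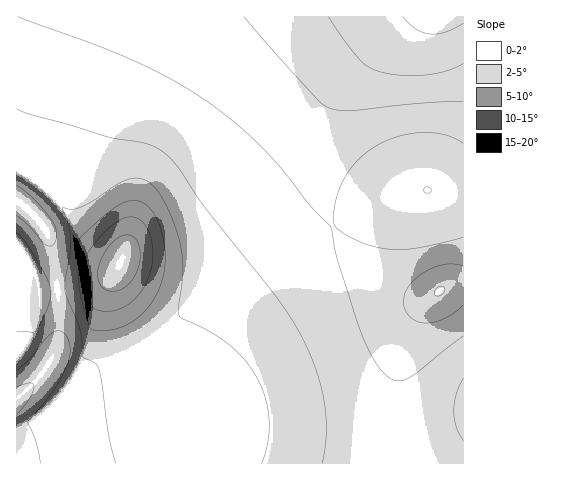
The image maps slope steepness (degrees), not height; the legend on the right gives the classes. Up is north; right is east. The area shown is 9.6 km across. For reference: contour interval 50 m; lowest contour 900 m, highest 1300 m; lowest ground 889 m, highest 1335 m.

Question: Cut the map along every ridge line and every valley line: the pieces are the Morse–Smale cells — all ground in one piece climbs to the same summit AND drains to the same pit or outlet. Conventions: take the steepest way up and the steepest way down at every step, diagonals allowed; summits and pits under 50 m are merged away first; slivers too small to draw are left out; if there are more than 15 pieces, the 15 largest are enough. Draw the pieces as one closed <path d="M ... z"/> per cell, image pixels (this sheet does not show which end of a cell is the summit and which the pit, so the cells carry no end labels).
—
<path d="M411 16l-395 1 0 152 20 13 16 12 36 44 33 24-6 15 0 13 4 12 19 38 40 58 9 20 3-34 5-22 9-25 16-26 29-31 17-14 32-21 34-18-9-24-6-32 1-28 7-28 9-20 17-24z"/><path d="M333 226l-41 22-30 21-16 13-26 29-14 22-11 29-6 31-1 27 34 7 43 3 67 2 64-1 0-48 7-37 13-30 19-21-8 2-17-1-29-14-30-27z"/><path d="M18 263l-2 1 0 199 170 1 0-50-8-16-31-45-25-42-7-21 3-20-14 11-10 5-54 5-6-20z"/><path d="M463 16l-53 1-42 37-17 17-13 18-15 33-6 32 3 40 13 32 50-23 30-11 11-2 40 2z"/><path d="M432 190l-14 1-29 9-56 27 13 22 25 26 19 13 26 9 16-1 15-9 17-3 0-91z"/><path d="M463 284l-12 2-11 4-18 18-14 25-8 27-4 23-1 42 2 6 34-3 33-8z"/><path d="M189 420l-3 0 1 44 213-1-4-32-64 1-88-3z"/><path d="M17 170l-1 93 18 8 5 20 50-4 15-6 8-6 9-13-33-24-36-44-16-12z"/><path d="M463 421l-32 7-34 3 3 32 63 1z"/>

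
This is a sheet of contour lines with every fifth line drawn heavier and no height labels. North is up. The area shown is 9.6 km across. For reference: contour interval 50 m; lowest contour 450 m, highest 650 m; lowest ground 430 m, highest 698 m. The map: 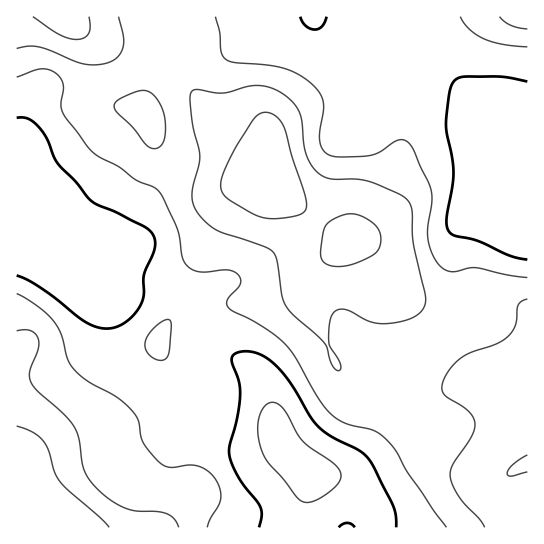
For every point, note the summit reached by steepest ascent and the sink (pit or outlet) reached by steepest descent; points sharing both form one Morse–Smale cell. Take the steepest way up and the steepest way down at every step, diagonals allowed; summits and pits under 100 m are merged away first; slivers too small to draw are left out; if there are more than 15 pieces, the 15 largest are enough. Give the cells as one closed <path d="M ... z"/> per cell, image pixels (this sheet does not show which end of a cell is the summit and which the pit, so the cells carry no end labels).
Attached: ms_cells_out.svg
<path d="M166 16l-150 1 0 224 30 10 47 37 8 4 10 0 24-8 20-1 31 4 11 2 3 4 1 36 3 8 10 10 29 14 16 13 10 23 8 38 8 14 24 26-1 14-13 36 0 3 232 0 1-167-6 0-24 20-5 2-11-4-7-9-8-17-15-23-14-13-31-18-8-8-8-12-11-21-13-13-8-4-12 0-5 3-8-13-49-34-14-14-4-8-3-14-7-11-11-10-23-13-14-14-30-42-18-34 6-16z"/><path d="M385 16l-218 0-6 21 18 34 30 42 14 14 30 18 8 10 10 28 19 18 44 30 8 13 5-3 12 0 8 4 13 13 15 29 12 12 31 18 14 13 25 44 10 7 11 0 24-20 6-2 0-210-17 0-15-30-14-14-35-24-26-5-54-4-3-5 0-9 5-15z"/><path d="M19 241l-3 1 0 285 278 1 14-39 1-14-29-34-5-14-6-30-10-23-16-13-29-14-10-10-3-8-1-36-3-4-11-2-31-4-20 1-24 8-10 0-8-4-47-37z"/><path d="M527 16l-141 0-17 27-5 15 0 9 6 6 39 2 38 6 35 24 14 14 15 30 16-1z"/>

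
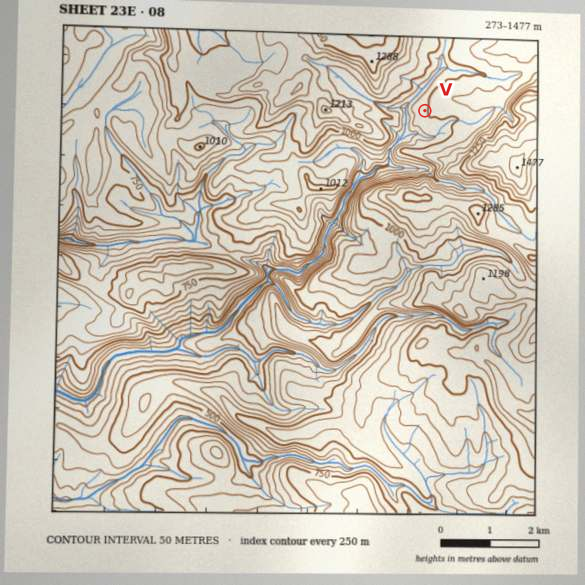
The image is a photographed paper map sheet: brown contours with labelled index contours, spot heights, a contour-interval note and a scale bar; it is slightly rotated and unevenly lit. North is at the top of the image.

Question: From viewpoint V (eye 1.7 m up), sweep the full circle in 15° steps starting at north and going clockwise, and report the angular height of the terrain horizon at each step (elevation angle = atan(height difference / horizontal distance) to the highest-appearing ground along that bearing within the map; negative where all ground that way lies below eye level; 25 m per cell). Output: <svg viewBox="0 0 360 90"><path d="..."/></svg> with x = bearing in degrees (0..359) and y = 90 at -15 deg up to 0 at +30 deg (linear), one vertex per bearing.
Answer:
<svg viewBox="0 0 360 90"><path d="M0 56l15 3 15-3 15-3 15-3 15 1 15-10 15-4 15-6 15 0 15 8 15 8 15-4 15 1 15 8 15 11 15-11 15-5 15 1 15 4 15-12 15-2 15 0 15 9"/></svg>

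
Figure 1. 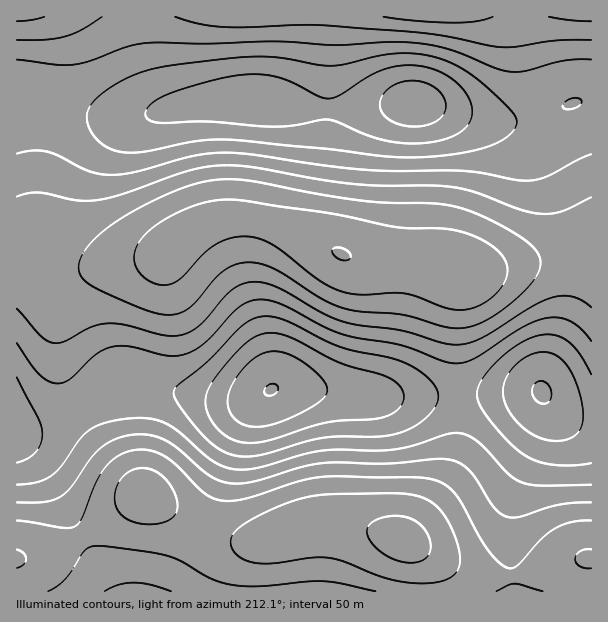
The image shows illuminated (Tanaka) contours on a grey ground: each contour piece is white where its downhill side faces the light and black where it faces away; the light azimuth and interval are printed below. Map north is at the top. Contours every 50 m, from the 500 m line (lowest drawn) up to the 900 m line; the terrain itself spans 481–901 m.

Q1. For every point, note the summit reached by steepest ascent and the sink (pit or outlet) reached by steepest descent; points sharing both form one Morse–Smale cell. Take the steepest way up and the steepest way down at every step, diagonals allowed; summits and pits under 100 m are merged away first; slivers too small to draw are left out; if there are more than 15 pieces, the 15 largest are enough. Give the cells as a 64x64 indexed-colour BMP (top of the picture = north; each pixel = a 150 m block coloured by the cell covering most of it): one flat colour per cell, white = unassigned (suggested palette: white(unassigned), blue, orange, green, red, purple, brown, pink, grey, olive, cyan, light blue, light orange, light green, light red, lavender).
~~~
<image width="64" height="64" href="data:image/bmp;base64,Qk12CAAAAAAAAHYAAAAoAAAAQAAAAEAAAAABAAQAAAAAAAAIAAATCwAAEwsAABAAAAAAAAAA////ALR3HwAOf/8ALKAsACgn1gC9Z5QAS1aMAMJ34wB/f38AIr28AM++FwDox64AeLv/AIrfmACWmP8A1bDFABERERERERERERERERERERERERERERERERERERERERERERERERERERERERERERERERERERERERERERERERERERERERERERERERERERERERERERERERERERERVVVVVVERERERERERERERERERERERERERERERERERFVVVVVVVVVURERERERERERERERERERERERERERERERVVVVVVVVVVVVURERERERERERERERERERERERERERERVVVVVVVVVVVVVRERERERERERERERERERERERERERERFVVVVVVVVVVVVVEREREREREREREREREREREREREREREVVVVVVVVVVVVVURERERERERERERERERERERERERERERFVVVVVVVVVVVVRERERERERERERERERERERERERERERERVVVVVVVVVVVVEREREREREREREREREREREREREREREREVVVVVVVVVVVURERERERERERERERERERERERERERERERVVVVVVVVVVVREREREREREREREREREREREREREREREREVVVVVVVVVVVERERERERERERERERERERERERERERERERVVVVVVVVVVUREREREREREREREREREREREREREREREREVVVVVVVVVVRERERERERERERERERERERERERERERERERVVVVVVVVVVERERERERERERERERERERERERERERERERFVVVVVVVVVUREREREREREREREREREREREREREREREREVVVVVVVVVVTMxERERERERERERERERERERERERERERERVVVVVVVVVVMzMxERERERERERERERERERERERERERERFVVVVVVVVmYzMzMxEREREREREREREREREREREREREREVVVVVVVVmZjMzMzMxERERERERMzMRERERERERERERERVVVVVVVmZmMzMzMzMRERETMzMzMzMRERMzMzMzMzMzNmZmZmZmZmYzMzMzMzMzMzMzMzMzMzMzMzMzMzMzMzM2ZmZmZmZmZjMzMzMzMzMzMzMzMzMzMzMzMzMzMzMzMzZmZmZmZmZmMzMzMzMzMzMzMzMzMzMzMzMzMzMzMzMzNmZmZmZmZmYzMzMzMzMzMzMzMzMzMzMzMzMzMzMzMzM2ZmZmZmZmZjMzMzMzMzMzMzMzMzMzMzMzMzMzMzMzMzZmZmZmZmZmMzMzMzMzMzMzMzMzMzMzMzMzMzMzMzMzNmZmZmZmZmYzMzMzMzMzMzMzMzMzMzMzMzMzMzMzMzM2ZmZmZmZmZjMzMzMzMzMzMzMzMzMzMzMzMzMzMzMzMzZmZmZmZmZmMzMzMzMzMzMzMzMzMzMzMzMzMzMzMzMzNmZmZmZmZmYzMzMzMzMzMzMzMzMzMzMzMzMzMzMzMzM2ZmZmZmZmZjMzMzMzMzMzMzMzMzMzMzMzMzMzMzMzMzZmZmZmZmZmMzMzMzMzMzMzMzMzMzMzMzMzMzMzMzMzNmZmZmZmZmYzMzMzMzMzMzMzMzMzMzMzMzMzMzMzMzMyJmZmZmZmZjMyIiIiIzMzMzMzMzMzMzMzMzMzMzMiIiIiIiJmZmZmIiIiIiIiIiIzMzMzMzMzMzMzIiIiIiIiIiIiIiIiIiIiIiIiIiIiIiMzMzMzMzMzMyIiIiIiIiIiIiIiIiIiIiIiIiIiIiIiIiMzMzMzMzMiIiIiIiIiIiIiIiIiIiIiIiIiIiIiIiIiIjMzMzMzIiIiIiIiIiIiIiIiIiIiIiIiIiIiIiIiIiIiIiIyIiIiIiIiIiIiIiIiIiIiIiIiIiIiIiIiIiIiIiIiIiIiIiIiIiIiIiIiIiIiIiIiIiIiIiIiIiIiIiIiIiIiIiIiIiIiIiIiIiIiIiIiIiIiIiIiIiIiIiIiIiIiIiIiIiIiIiIiIiIiIiIiIiIiIiIiIiIiIiIiIiIiIiIiIiIiIiIiIiIiIiIiIiIiIiIiIiIiIiIiIiIiIiIiIiIiIiIiIiIiIiIiIiIiIiIiIiIiIiIiIiIiIiIiIiIiIiIiIiIiIiIiIiIiIiIiIiIiIiIiIiIiIiIiIiIiIiIiIiIiIiIiIiIiIiIiIiIiIiIiIiIiIiIiIiIiIiIiIiIiIiIiIiIiIiIiIiIiIiIiIiIiIiIiIiIiIiIiIiIiIiIiIiIiIiIiIiIiIiIiIiIiIiIiIiIiIiIiIiIiIiIiIiIiIiIiIiIiIiIiIiIiIiIiIiIiIiIiIiIiIiIiIiIiIiIiIiIiIiIiIiIiIiJEREIiIiIiIiIkRERERCIiIiIiIiIiIiIiIiIiIiJEREREREQiIiREREREREREREREIiIiRERERERERERERERERERERERCRERERERERERERERERERERERERERERERERERERERERERERERERERERERERERERERERERERERERERERERERERERERERERERERERERERERERERERERERERERERERERERERERERERERERERERERERERERERERERERERERERERERERERERERERERERERERERERERERERERERERERERERERERERERERERERERERERERERERERERERERERERERERERERERERERERERERERERERERERERERERERERERERERERERERERERERERERERERERERERERERERERERERERERERERERERERERERERERERERERERERERERERERERERERERERERERE"/>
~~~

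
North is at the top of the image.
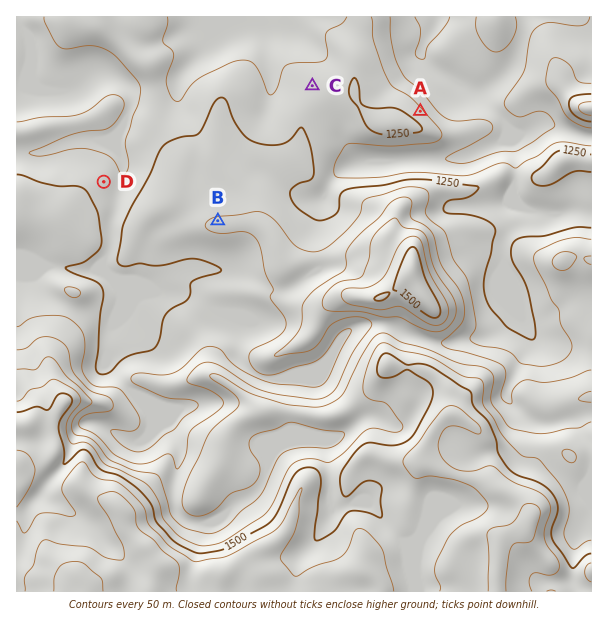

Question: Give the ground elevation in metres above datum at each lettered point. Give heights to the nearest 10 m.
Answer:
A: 1210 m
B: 1300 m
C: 1230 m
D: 1230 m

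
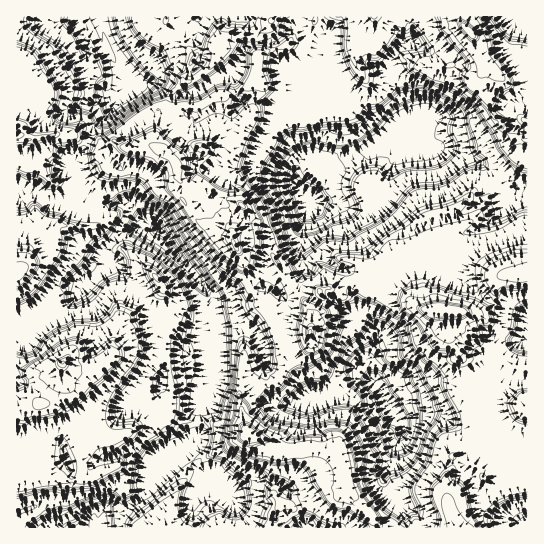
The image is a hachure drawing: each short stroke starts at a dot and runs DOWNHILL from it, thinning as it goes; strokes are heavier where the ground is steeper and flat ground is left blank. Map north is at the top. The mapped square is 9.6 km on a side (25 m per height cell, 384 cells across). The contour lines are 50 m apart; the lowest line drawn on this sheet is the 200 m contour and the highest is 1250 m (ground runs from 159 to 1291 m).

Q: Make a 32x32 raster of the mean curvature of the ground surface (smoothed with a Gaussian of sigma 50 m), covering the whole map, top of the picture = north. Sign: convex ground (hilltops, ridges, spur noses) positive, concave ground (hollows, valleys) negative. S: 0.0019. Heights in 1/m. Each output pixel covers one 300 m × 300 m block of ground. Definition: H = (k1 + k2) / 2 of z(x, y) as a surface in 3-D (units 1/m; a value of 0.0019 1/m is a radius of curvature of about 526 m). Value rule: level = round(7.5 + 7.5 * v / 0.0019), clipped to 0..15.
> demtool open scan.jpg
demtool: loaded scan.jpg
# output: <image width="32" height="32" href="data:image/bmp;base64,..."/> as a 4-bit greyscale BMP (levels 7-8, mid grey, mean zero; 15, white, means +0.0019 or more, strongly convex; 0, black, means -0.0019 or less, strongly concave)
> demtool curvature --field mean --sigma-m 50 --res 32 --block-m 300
<image width="32" height="32" href="data:image/bmp;base64,Qk12AgAAAAAAAHYAAAAoAAAAIAAAACAAAAABAAQAAAAAAAACAAATCwAAEwsAABAAAAAAAAAAAAAAABEREQAiIiIAMzMzAERERABVVVUAZmZmAHd3dwCIiIgAmZmZAKqqqgC7u7sAzMzMAN3d3QDu7u4A////ALZYIqyYlNeIlDpG+WeHpFU3qmCBjiZSVNuXz2IXyktDyYnH10e3dWZGTJo6ef04rIimr7V2hkVkcpi3I3tleXh4doJ3N3aXmuuY2aRHuHd4d3mKyXRSbf3Ivfh0KPl3h3JHiWuMdpr3WXiIkwZ1h2atxVsWi0UMwEEVl1F4WodfmIyHVmxmOnmkJpoXRpyHWIl2qJJ5Zma484iEBzlnaHZs6466amZm8MqYUWypXGecJJ03jElWZtDE+2c0l+yGkIVZuolZlVlHlfptEmhElcNHh2L4Z9M7e4P6FknP/71zk7BLVVvGOKlHeqjF95VTNshiRpfsgJWGmZqpd0YlTc3pi0YL+AaK8fVknJh3d2q6hNOSvnBIv5awfZSaiHd1V3i5vEAQjI+IhHhYiZiZeLesk2vFFKt1qoIWOChst6YsNVd4BKjYnPhkVFqCxkiYdTTXZXW6nlR2UHtemmdrd4TOB06nOoNbKGSnV6F3hYY7RYJarbx9alyDI0NndzZYp+vfPKf0SHi0pmi6J3dag7qWVdCdVnaI1ZvLuZF3NWu5eXYzFuyskoR3eIq3QiVvFnmsgXMJkIjfR4h2e4ao6cWMV4lzk6tiikd4Pzd9tam02LakOyp55n9Wd3uhmHK8KVhLRWbZctxkWneImgVJ2XeBoHOdeZamXYWDZni5m8gn"/>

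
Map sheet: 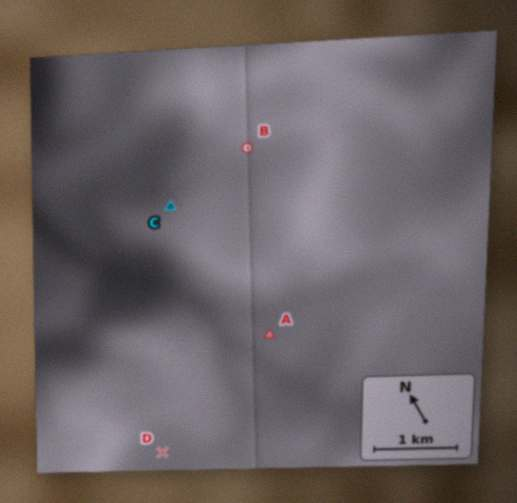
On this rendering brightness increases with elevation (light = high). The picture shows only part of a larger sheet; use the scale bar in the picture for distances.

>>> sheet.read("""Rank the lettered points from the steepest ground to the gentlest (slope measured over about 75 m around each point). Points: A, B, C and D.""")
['C', 'B', 'A', 'D']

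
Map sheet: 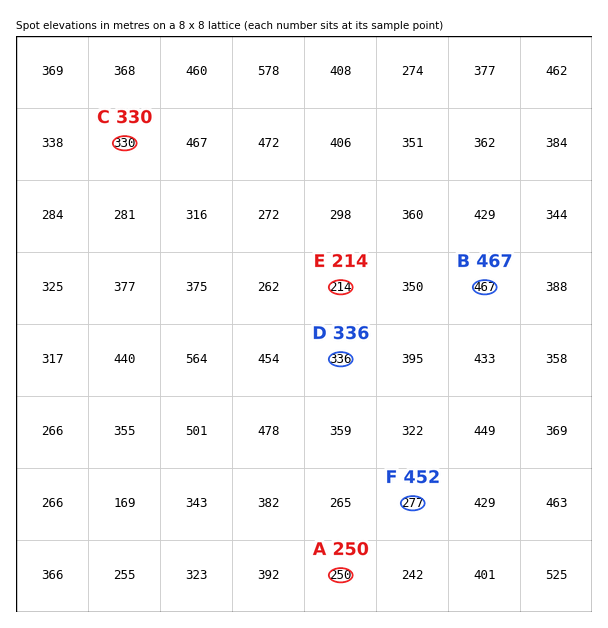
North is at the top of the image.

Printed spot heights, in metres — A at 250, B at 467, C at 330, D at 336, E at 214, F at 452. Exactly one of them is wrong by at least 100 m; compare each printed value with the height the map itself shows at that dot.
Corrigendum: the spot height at F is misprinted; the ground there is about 277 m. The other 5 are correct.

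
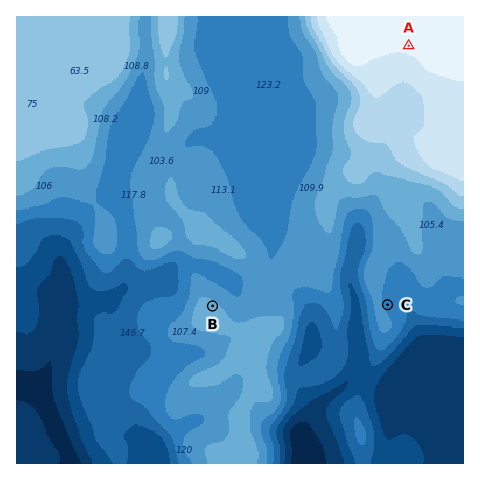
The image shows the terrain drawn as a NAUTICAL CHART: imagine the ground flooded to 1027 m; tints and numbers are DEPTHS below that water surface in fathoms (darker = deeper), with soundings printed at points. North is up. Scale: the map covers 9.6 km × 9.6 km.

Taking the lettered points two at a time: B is lower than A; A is higher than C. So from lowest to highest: C B A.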